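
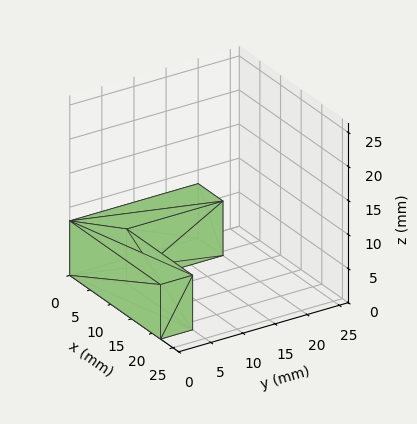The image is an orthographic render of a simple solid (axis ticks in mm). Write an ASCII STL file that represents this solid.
Reading the render: the shape is an L-shaped prism: outer 22 × 20 mm, arm thicknesses ≈ 5 mm (horizontal) and 6 mm (vertical), extruded 8 mm in z (dimensions read to the nearest mm from the axis ticks). For the STL, each face is triangulated and given an outward normal.

solid part
  facet normal 0.0000 0.0000 -1.0000
    outer loop
      vertex 22.00 5.00 0.00
      vertex 22.00 0.00 0.00
      vertex 0.00 0.00 0.00
    endloop
  endfacet
  facet normal 0.0000 0.0000 -1.0000
    outer loop
      vertex 6.00 5.00 0.00
      vertex 22.00 5.00 0.00
      vertex 0.00 0.00 0.00
    endloop
  endfacet
  facet normal 0.0000 0.0000 -1.0000
    outer loop
      vertex 6.00 20.00 0.00
      vertex 6.00 5.00 0.00
      vertex 0.00 0.00 0.00
    endloop
  endfacet
  facet normal 0.0000 0.0000 -1.0000
    outer loop
      vertex 0.00 20.00 0.00
      vertex 6.00 20.00 0.00
      vertex 0.00 0.00 0.00
    endloop
  endfacet
  facet normal 0.0000 0.0000 1.0000
    outer loop
      vertex 0.00 0.00 8.00
      vertex 22.00 0.00 8.00
      vertex 22.00 5.00 8.00
    endloop
  endfacet
  facet normal 0.0000 0.0000 1.0000
    outer loop
      vertex 0.00 0.00 8.00
      vertex 22.00 5.00 8.00
      vertex 6.00 5.00 8.00
    endloop
  endfacet
  facet normal 0.0000 0.0000 1.0000
    outer loop
      vertex 0.00 0.00 8.00
      vertex 6.00 5.00 8.00
      vertex 6.00 20.00 8.00
    endloop
  endfacet
  facet normal 0.0000 0.0000 1.0000
    outer loop
      vertex 0.00 0.00 8.00
      vertex 6.00 20.00 8.00
      vertex 0.00 20.00 8.00
    endloop
  endfacet
  facet normal 0.0000 -1.0000 0.0000
    outer loop
      vertex 0.00 0.00 0.00
      vertex 22.00 0.00 0.00
      vertex 22.00 0.00 8.00
    endloop
  endfacet
  facet normal 0.0000 -1.0000 0.0000
    outer loop
      vertex 0.00 0.00 0.00
      vertex 22.00 0.00 8.00
      vertex 0.00 0.00 8.00
    endloop
  endfacet
  facet normal 1.0000 0.0000 0.0000
    outer loop
      vertex 22.00 0.00 0.00
      vertex 22.00 5.00 0.00
      vertex 22.00 5.00 8.00
    endloop
  endfacet
  facet normal 1.0000 0.0000 0.0000
    outer loop
      vertex 22.00 0.00 0.00
      vertex 22.00 5.00 8.00
      vertex 22.00 0.00 8.00
    endloop
  endfacet
  facet normal 0.0000 1.0000 0.0000
    outer loop
      vertex 22.00 5.00 0.00
      vertex 6.00 5.00 0.00
      vertex 6.00 5.00 8.00
    endloop
  endfacet
  facet normal 0.0000 1.0000 0.0000
    outer loop
      vertex 22.00 5.00 0.00
      vertex 6.00 5.00 8.00
      vertex 22.00 5.00 8.00
    endloop
  endfacet
  facet normal 1.0000 0.0000 0.0000
    outer loop
      vertex 6.00 5.00 0.00
      vertex 6.00 20.00 0.00
      vertex 6.00 20.00 8.00
    endloop
  endfacet
  facet normal 1.0000 0.0000 0.0000
    outer loop
      vertex 6.00 5.00 0.00
      vertex 6.00 20.00 8.00
      vertex 6.00 5.00 8.00
    endloop
  endfacet
  facet normal 0.0000 1.0000 0.0000
    outer loop
      vertex 6.00 20.00 0.00
      vertex 0.00 20.00 0.00
      vertex 0.00 20.00 8.00
    endloop
  endfacet
  facet normal 0.0000 1.0000 0.0000
    outer loop
      vertex 6.00 20.00 0.00
      vertex 0.00 20.00 8.00
      vertex 6.00 20.00 8.00
    endloop
  endfacet
  facet normal -1.0000 0.0000 0.0000
    outer loop
      vertex 0.00 20.00 0.00
      vertex 0.00 0.00 0.00
      vertex 0.00 0.00 8.00
    endloop
  endfacet
  facet normal -1.0000 0.0000 0.0000
    outer loop
      vertex 0.00 20.00 0.00
      vertex 0.00 0.00 8.00
      vertex 0.00 20.00 8.00
    endloop
  endfacet
endsolid part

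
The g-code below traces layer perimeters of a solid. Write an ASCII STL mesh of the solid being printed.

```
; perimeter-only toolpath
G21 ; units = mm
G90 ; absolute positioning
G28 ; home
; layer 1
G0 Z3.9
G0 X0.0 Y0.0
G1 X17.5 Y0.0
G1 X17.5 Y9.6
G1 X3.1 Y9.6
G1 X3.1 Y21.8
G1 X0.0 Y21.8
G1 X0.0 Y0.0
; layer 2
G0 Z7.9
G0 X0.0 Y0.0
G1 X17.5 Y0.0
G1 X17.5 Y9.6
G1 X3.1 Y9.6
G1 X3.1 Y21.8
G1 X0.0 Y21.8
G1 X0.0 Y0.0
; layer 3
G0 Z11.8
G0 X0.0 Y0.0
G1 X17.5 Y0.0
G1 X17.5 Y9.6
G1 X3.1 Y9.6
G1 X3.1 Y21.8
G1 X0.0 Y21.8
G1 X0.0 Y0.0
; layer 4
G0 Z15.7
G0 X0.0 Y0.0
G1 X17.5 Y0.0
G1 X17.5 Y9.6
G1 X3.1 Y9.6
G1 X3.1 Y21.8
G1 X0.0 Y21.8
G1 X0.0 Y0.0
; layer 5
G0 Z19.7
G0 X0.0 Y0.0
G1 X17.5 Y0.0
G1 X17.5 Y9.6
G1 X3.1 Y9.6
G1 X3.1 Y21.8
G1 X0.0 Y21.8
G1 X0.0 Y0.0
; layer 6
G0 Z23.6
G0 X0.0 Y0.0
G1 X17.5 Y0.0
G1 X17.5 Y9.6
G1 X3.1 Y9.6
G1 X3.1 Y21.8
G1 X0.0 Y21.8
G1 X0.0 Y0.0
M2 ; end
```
solid part
  facet normal 0.0000 0.0000 -1.0000
    outer loop
      vertex 17.5 9.6 0.0
      vertex 17.5 0.0 0.0
      vertex 0.0 0.0 0.0
    endloop
  endfacet
  facet normal 0.0000 0.0000 -1.0000
    outer loop
      vertex 3.1 9.6 0.0
      vertex 17.5 9.6 0.0
      vertex 0.0 0.0 0.0
    endloop
  endfacet
  facet normal 0.0000 0.0000 -1.0000
    outer loop
      vertex 3.1 21.8 0.0
      vertex 3.1 9.6 0.0
      vertex 0.0 0.0 0.0
    endloop
  endfacet
  facet normal 0.0000 0.0000 -1.0000
    outer loop
      vertex 0.0 21.8 0.0
      vertex 3.1 21.8 0.0
      vertex 0.0 0.0 0.0
    endloop
  endfacet
  facet normal 0.0000 0.0000 1.0000
    outer loop
      vertex 0.0 0.0 23.6
      vertex 17.5 0.0 23.6
      vertex 17.5 9.6 23.6
    endloop
  endfacet
  facet normal 0.0000 0.0000 1.0000
    outer loop
      vertex 0.0 0.0 23.6
      vertex 17.5 9.6 23.6
      vertex 3.1 9.6 23.6
    endloop
  endfacet
  facet normal 0.0000 0.0000 1.0000
    outer loop
      vertex 0.0 0.0 23.6
      vertex 3.1 9.6 23.6
      vertex 3.1 21.8 23.6
    endloop
  endfacet
  facet normal 0.0000 0.0000 1.0000
    outer loop
      vertex 0.0 0.0 23.6
      vertex 3.1 21.8 23.6
      vertex 0.0 21.8 23.6
    endloop
  endfacet
  facet normal 0.0000 -1.0000 0.0000
    outer loop
      vertex 0.0 0.0 0.0
      vertex 17.5 0.0 0.0
      vertex 17.5 0.0 23.6
    endloop
  endfacet
  facet normal 0.0000 -1.0000 0.0000
    outer loop
      vertex 0.0 0.0 0.0
      vertex 17.5 0.0 23.6
      vertex 0.0 0.0 23.6
    endloop
  endfacet
  facet normal 1.0000 0.0000 0.0000
    outer loop
      vertex 17.5 0.0 0.0
      vertex 17.5 9.6 0.0
      vertex 17.5 9.6 23.6
    endloop
  endfacet
  facet normal 1.0000 0.0000 0.0000
    outer loop
      vertex 17.5 0.0 0.0
      vertex 17.5 9.6 23.6
      vertex 17.5 0.0 23.6
    endloop
  endfacet
  facet normal 0.0000 1.0000 0.0000
    outer loop
      vertex 17.5 9.6 0.0
      vertex 3.1 9.6 0.0
      vertex 3.1 9.6 23.6
    endloop
  endfacet
  facet normal 0.0000 1.0000 0.0000
    outer loop
      vertex 17.5 9.6 0.0
      vertex 3.1 9.6 23.6
      vertex 17.5 9.6 23.6
    endloop
  endfacet
  facet normal 1.0000 0.0000 0.0000
    outer loop
      vertex 3.1 9.6 0.0
      vertex 3.1 21.8 0.0
      vertex 3.1 21.8 23.6
    endloop
  endfacet
  facet normal 1.0000 0.0000 0.0000
    outer loop
      vertex 3.1 9.6 0.0
      vertex 3.1 21.8 23.6
      vertex 3.1 9.6 23.6
    endloop
  endfacet
  facet normal 0.0000 1.0000 0.0000
    outer loop
      vertex 3.1 21.8 0.0
      vertex 0.0 21.8 0.0
      vertex 0.0 21.8 23.6
    endloop
  endfacet
  facet normal 0.0000 1.0000 0.0000
    outer loop
      vertex 3.1 21.8 0.0
      vertex 0.0 21.8 23.6
      vertex 3.1 21.8 23.6
    endloop
  endfacet
  facet normal -1.0000 0.0000 0.0000
    outer loop
      vertex 0.0 21.8 0.0
      vertex 0.0 0.0 0.0
      vertex 0.0 0.0 23.6
    endloop
  endfacet
  facet normal -1.0000 0.0000 0.0000
    outer loop
      vertex 0.0 21.8 0.0
      vertex 0.0 0.0 23.6
      vertex 0.0 21.8 23.6
    endloop
  endfacet
endsolid part

The G0 Z moves step by Δz≈3.9 mm. Every layer's G1 loop is the same polygon, so the solid is a straight extrusion of it from z=0 to z≈23.6. Closing with flat bottom and top caps and triangulating gives 20 facets — an L-shaped prism: outer 17.5 × 21.8 mm, arm thicknesses ≈ 9.6 mm (horizontal) and 3.1 mm (vertical), extruded 23.6 mm in z.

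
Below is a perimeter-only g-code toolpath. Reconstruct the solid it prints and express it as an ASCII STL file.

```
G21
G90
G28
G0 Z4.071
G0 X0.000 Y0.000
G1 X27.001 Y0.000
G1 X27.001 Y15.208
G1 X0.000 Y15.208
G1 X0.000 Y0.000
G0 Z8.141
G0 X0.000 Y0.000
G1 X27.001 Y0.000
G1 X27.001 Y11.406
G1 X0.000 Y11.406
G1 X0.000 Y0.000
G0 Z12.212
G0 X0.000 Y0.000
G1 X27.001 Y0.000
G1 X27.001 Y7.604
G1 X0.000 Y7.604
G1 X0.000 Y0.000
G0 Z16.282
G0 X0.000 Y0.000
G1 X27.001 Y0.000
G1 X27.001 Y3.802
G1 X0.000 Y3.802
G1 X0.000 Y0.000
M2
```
solid part
  facet normal 0.0000 0.0000 -1.0000
    outer loop
      vertex 27.001 19.010 0.000
      vertex 27.001 0.000 0.000
      vertex 0.000 0.000 0.000
    endloop
  endfacet
  facet normal 0.0000 0.0000 -1.0000
    outer loop
      vertex 0.000 19.010 0.000
      vertex 27.001 19.010 0.000
      vertex 0.000 0.000 0.000
    endloop
  endfacet
  facet normal 0.0000 -1.0000 0.0000
    outer loop
      vertex 0.000 0.000 0.000
      vertex 27.001 0.000 0.000
      vertex 27.001 0.000 20.353
    endloop
  endfacet
  facet normal 0.0000 -1.0000 0.0000
    outer loop
      vertex 0.000 0.000 0.000
      vertex 27.001 0.000 20.353
      vertex 0.000 0.000 20.353
    endloop
  endfacet
  facet normal 0.0000 0.7308 0.6826
    outer loop
      vertex 0.000 0.000 20.353
      vertex 27.001 0.000 20.353
      vertex 27.001 19.010 0.000
    endloop
  endfacet
  facet normal 0.0000 0.7308 0.6826
    outer loop
      vertex 0.000 0.000 20.353
      vertex 27.001 19.010 0.000
      vertex 0.000 19.010 0.000
    endloop
  endfacet
  facet normal -1.0000 0.0000 0.0000
    outer loop
      vertex 0.000 0.000 20.353
      vertex 0.000 19.010 0.000
      vertex 0.000 0.000 0.000
    endloop
  endfacet
  facet normal 1.0000 0.0000 0.0000
    outer loop
      vertex 27.001 0.000 0.000
      vertex 27.001 19.010 0.000
      vertex 27.001 0.000 20.353
    endloop
  endfacet
endsolid part

The G0 Z moves step by Δz≈4.071 mm. The G1 loops shrink linearly with z, so the solid tapers from its base footprint up to z≈20.4. Closing with a flat bottom cap and the tapered top and triangulating gives 8 facets — a wedge (ramp): 27 × 19 mm base, rising to 20.4 mm along the y=0 edge and sloping linearly to z=0 at y=19.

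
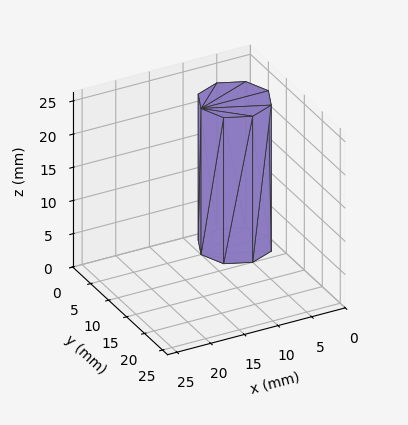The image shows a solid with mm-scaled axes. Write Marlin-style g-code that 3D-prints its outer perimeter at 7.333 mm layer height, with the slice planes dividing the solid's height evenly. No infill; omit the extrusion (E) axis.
Reading the render: the shape is a regular 8-sided prism (a cylinder approximated with 8 flat sides), circumscribed radius ≈ 5 mm, height ≈ 22 mm (dimensions read to the nearest mm from the axis ticks). For the g-code, the solid's height is divided into equal slices at the stated Δz and each level perimeter traced with G1 moves after a G0 lift.

; perimeter-only toolpath
G21 ; units = mm
G90 ; absolute positioning
G28 ; home
; layer 1
G0 Z7.333
G0 X10.000 Y5.000
G1 X8.536 Y8.536
G1 X5.000 Y10.000
G1 X1.464 Y8.536
G1 X0.000 Y5.000
G1 X1.464 Y1.464
G1 X5.000 Y0.000
G1 X8.536 Y1.464
G1 X10.000 Y5.000
; layer 2
G0 Z14.667
G0 X10.000 Y5.000
G1 X8.536 Y8.536
G1 X5.000 Y10.000
G1 X1.464 Y8.536
G1 X0.000 Y5.000
G1 X1.464 Y1.464
G1 X5.000 Y0.000
G1 X8.536 Y1.464
G1 X10.000 Y5.000
; layer 3
G0 Z22.000
G0 X10.000 Y5.000
G1 X8.536 Y8.536
G1 X5.000 Y10.000
G1 X1.464 Y8.536
G1 X0.000 Y5.000
G1 X1.464 Y1.464
G1 X5.000 Y0.000
G1 X8.536 Y1.464
G1 X10.000 Y5.000
M2 ; end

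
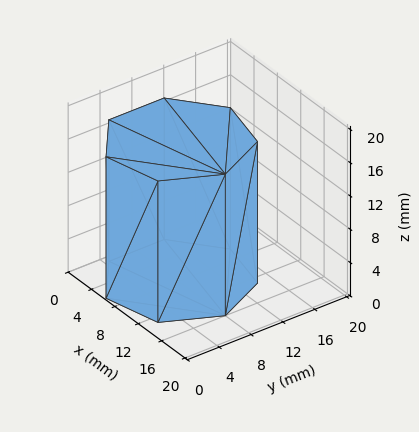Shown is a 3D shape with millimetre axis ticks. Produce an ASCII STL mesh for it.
Reading the render: the shape is a regular 7-sided prism (a cylinder approximated with 7 flat sides), circumscribed radius ≈ 8 mm, height ≈ 17 mm (dimensions read to the nearest mm from the axis ticks). For the STL, each face is triangulated and given an outward normal.

solid part
  facet normal 0.0000 0.0000 -1.0000
    outer loop
      vertex 6.22 15.80 0.00
      vertex 12.99 14.25 0.00
      vertex 16.00 8.00 0.00
    endloop
  endfacet
  facet normal 0.0000 0.0000 -1.0000
    outer loop
      vertex 0.79 11.47 0.00
      vertex 6.22 15.80 0.00
      vertex 16.00 8.00 0.00
    endloop
  endfacet
  facet normal 0.0000 0.0000 -1.0000
    outer loop
      vertex 0.79 4.53 0.00
      vertex 0.79 11.47 0.00
      vertex 16.00 8.00 0.00
    endloop
  endfacet
  facet normal 0.0000 0.0000 -1.0000
    outer loop
      vertex 6.22 0.20 0.00
      vertex 0.79 4.53 0.00
      vertex 16.00 8.00 0.00
    endloop
  endfacet
  facet normal 0.0000 0.0000 -1.0000
    outer loop
      vertex 12.99 1.75 0.00
      vertex 6.22 0.20 0.00
      vertex 16.00 8.00 0.00
    endloop
  endfacet
  facet normal 0.0000 0.0000 1.0000
    outer loop
      vertex 16.00 8.00 17.00
      vertex 12.99 14.25 17.00
      vertex 6.22 15.80 17.00
    endloop
  endfacet
  facet normal 0.0000 0.0000 1.0000
    outer loop
      vertex 16.00 8.00 17.00
      vertex 6.22 15.80 17.00
      vertex 0.79 11.47 17.00
    endloop
  endfacet
  facet normal 0.0000 0.0000 1.0000
    outer loop
      vertex 16.00 8.00 17.00
      vertex 0.79 11.47 17.00
      vertex 0.79 4.53 17.00
    endloop
  endfacet
  facet normal 0.0000 0.0000 1.0000
    outer loop
      vertex 16.00 8.00 17.00
      vertex 0.79 4.53 17.00
      vertex 6.22 0.20 17.00
    endloop
  endfacet
  facet normal 0.0000 0.0000 1.0000
    outer loop
      vertex 16.00 8.00 17.00
      vertex 6.22 0.20 17.00
      vertex 12.99 1.75 17.00
    endloop
  endfacet
  facet normal 0.9010 0.4339 0.0000
    outer loop
      vertex 16.00 8.00 0.00
      vertex 12.99 14.25 0.00
      vertex 12.99 14.25 17.00
    endloop
  endfacet
  facet normal 0.9010 0.4339 0.0000
    outer loop
      vertex 16.00 8.00 0.00
      vertex 12.99 14.25 17.00
      vertex 16.00 8.00 17.00
    endloop
  endfacet
  facet normal 0.2232 0.9748 0.0000
    outer loop
      vertex 12.99 14.25 0.00
      vertex 6.22 15.80 0.00
      vertex 6.22 15.80 17.00
    endloop
  endfacet
  facet normal 0.2232 0.9748 0.0000
    outer loop
      vertex 12.99 14.25 0.00
      vertex 6.22 15.80 17.00
      vertex 12.99 14.25 17.00
    endloop
  endfacet
  facet normal -0.6235 0.7819 0.0000
    outer loop
      vertex 6.22 15.80 0.00
      vertex 0.79 11.47 0.00
      vertex 0.79 11.47 17.00
    endloop
  endfacet
  facet normal -0.6235 0.7819 0.0000
    outer loop
      vertex 6.22 15.80 0.00
      vertex 0.79 11.47 17.00
      vertex 6.22 15.80 17.00
    endloop
  endfacet
  facet normal -1.0000 0.0000 0.0000
    outer loop
      vertex 0.79 11.47 0.00
      vertex 0.79 4.53 0.00
      vertex 0.79 4.53 17.00
    endloop
  endfacet
  facet normal -1.0000 0.0000 0.0000
    outer loop
      vertex 0.79 11.47 0.00
      vertex 0.79 4.53 17.00
      vertex 0.79 11.47 17.00
    endloop
  endfacet
  facet normal -0.6235 -0.7819 0.0000
    outer loop
      vertex 0.79 4.53 0.00
      vertex 6.22 0.20 0.00
      vertex 6.22 0.20 17.00
    endloop
  endfacet
  facet normal -0.6235 -0.7819 0.0000
    outer loop
      vertex 0.79 4.53 0.00
      vertex 6.22 0.20 17.00
      vertex 0.79 4.53 17.00
    endloop
  endfacet
  facet normal 0.2232 -0.9748 0.0000
    outer loop
      vertex 6.22 0.20 0.00
      vertex 12.99 1.75 0.00
      vertex 12.99 1.75 17.00
    endloop
  endfacet
  facet normal 0.2232 -0.9748 0.0000
    outer loop
      vertex 6.22 0.20 0.00
      vertex 12.99 1.75 17.00
      vertex 6.22 0.20 17.00
    endloop
  endfacet
  facet normal 0.9010 -0.4339 0.0000
    outer loop
      vertex 12.99 1.75 0.00
      vertex 16.00 8.00 0.00
      vertex 16.00 8.00 17.00
    endloop
  endfacet
  facet normal 0.9010 -0.4339 0.0000
    outer loop
      vertex 12.99 1.75 0.00
      vertex 16.00 8.00 17.00
      vertex 12.99 1.75 17.00
    endloop
  endfacet
endsolid part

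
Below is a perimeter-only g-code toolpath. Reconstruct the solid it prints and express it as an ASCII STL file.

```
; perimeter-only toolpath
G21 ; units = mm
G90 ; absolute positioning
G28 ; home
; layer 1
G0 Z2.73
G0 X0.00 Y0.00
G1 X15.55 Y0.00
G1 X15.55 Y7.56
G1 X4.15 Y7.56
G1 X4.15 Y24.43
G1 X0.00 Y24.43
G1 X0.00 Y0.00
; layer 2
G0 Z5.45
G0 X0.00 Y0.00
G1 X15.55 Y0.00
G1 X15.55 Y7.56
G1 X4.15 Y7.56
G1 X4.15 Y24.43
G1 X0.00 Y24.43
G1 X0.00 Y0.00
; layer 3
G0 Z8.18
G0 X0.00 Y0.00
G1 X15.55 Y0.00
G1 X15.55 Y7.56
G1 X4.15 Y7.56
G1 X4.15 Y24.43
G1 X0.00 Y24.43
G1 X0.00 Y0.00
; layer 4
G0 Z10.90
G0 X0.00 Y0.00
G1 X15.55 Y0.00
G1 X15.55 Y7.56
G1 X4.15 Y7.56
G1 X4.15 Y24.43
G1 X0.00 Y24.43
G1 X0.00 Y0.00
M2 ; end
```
solid part
  facet normal 0.0000 0.0000 -1.0000
    outer loop
      vertex 15.55 7.56 0.00
      vertex 15.55 0.00 0.00
      vertex 0.00 0.00 0.00
    endloop
  endfacet
  facet normal 0.0000 0.0000 -1.0000
    outer loop
      vertex 4.15 7.56 0.00
      vertex 15.55 7.56 0.00
      vertex 0.00 0.00 0.00
    endloop
  endfacet
  facet normal 0.0000 0.0000 -1.0000
    outer loop
      vertex 4.15 24.43 0.00
      vertex 4.15 7.56 0.00
      vertex 0.00 0.00 0.00
    endloop
  endfacet
  facet normal 0.0000 0.0000 -1.0000
    outer loop
      vertex 0.00 24.43 0.00
      vertex 4.15 24.43 0.00
      vertex 0.00 0.00 0.00
    endloop
  endfacet
  facet normal 0.0000 0.0000 1.0000
    outer loop
      vertex 0.00 0.00 10.90
      vertex 15.55 0.00 10.90
      vertex 15.55 7.56 10.90
    endloop
  endfacet
  facet normal 0.0000 0.0000 1.0000
    outer loop
      vertex 0.00 0.00 10.90
      vertex 15.55 7.56 10.90
      vertex 4.15 7.56 10.90
    endloop
  endfacet
  facet normal 0.0000 0.0000 1.0000
    outer loop
      vertex 0.00 0.00 10.90
      vertex 4.15 7.56 10.90
      vertex 4.15 24.43 10.90
    endloop
  endfacet
  facet normal 0.0000 0.0000 1.0000
    outer loop
      vertex 0.00 0.00 10.90
      vertex 4.15 24.43 10.90
      vertex 0.00 24.43 10.90
    endloop
  endfacet
  facet normal 0.0000 -1.0000 0.0000
    outer loop
      vertex 0.00 0.00 0.00
      vertex 15.55 0.00 0.00
      vertex 15.55 0.00 10.90
    endloop
  endfacet
  facet normal 0.0000 -1.0000 0.0000
    outer loop
      vertex 0.00 0.00 0.00
      vertex 15.55 0.00 10.90
      vertex 0.00 0.00 10.90
    endloop
  endfacet
  facet normal 1.0000 0.0000 0.0000
    outer loop
      vertex 15.55 0.00 0.00
      vertex 15.55 7.56 0.00
      vertex 15.55 7.56 10.90
    endloop
  endfacet
  facet normal 1.0000 0.0000 0.0000
    outer loop
      vertex 15.55 0.00 0.00
      vertex 15.55 7.56 10.90
      vertex 15.55 0.00 10.90
    endloop
  endfacet
  facet normal 0.0000 1.0000 0.0000
    outer loop
      vertex 15.55 7.56 0.00
      vertex 4.15 7.56 0.00
      vertex 4.15 7.56 10.90
    endloop
  endfacet
  facet normal 0.0000 1.0000 0.0000
    outer loop
      vertex 15.55 7.56 0.00
      vertex 4.15 7.56 10.90
      vertex 15.55 7.56 10.90
    endloop
  endfacet
  facet normal 1.0000 0.0000 0.0000
    outer loop
      vertex 4.15 7.56 0.00
      vertex 4.15 24.43 0.00
      vertex 4.15 24.43 10.90
    endloop
  endfacet
  facet normal 1.0000 0.0000 0.0000
    outer loop
      vertex 4.15 7.56 0.00
      vertex 4.15 24.43 10.90
      vertex 4.15 7.56 10.90
    endloop
  endfacet
  facet normal 0.0000 1.0000 0.0000
    outer loop
      vertex 4.15 24.43 0.00
      vertex 0.00 24.43 0.00
      vertex 0.00 24.43 10.90
    endloop
  endfacet
  facet normal 0.0000 1.0000 0.0000
    outer loop
      vertex 4.15 24.43 0.00
      vertex 0.00 24.43 10.90
      vertex 4.15 24.43 10.90
    endloop
  endfacet
  facet normal -1.0000 0.0000 0.0000
    outer loop
      vertex 0.00 24.43 0.00
      vertex 0.00 0.00 0.00
      vertex 0.00 0.00 10.90
    endloop
  endfacet
  facet normal -1.0000 0.0000 0.0000
    outer loop
      vertex 0.00 24.43 0.00
      vertex 0.00 0.00 10.90
      vertex 0.00 24.43 10.90
    endloop
  endfacet
endsolid part

The G0 Z moves step by Δz≈2.73 mm. Every layer's G1 loop is the same polygon, so the solid is a straight extrusion of it from z=0 to z≈10.9. Closing with flat bottom and top caps and triangulating gives 20 facets — an L-shaped prism: outer 15.6 × 24.4 mm, arm thicknesses ≈ 7.56 mm (horizontal) and 4.15 mm (vertical), extruded 10.9 mm in z.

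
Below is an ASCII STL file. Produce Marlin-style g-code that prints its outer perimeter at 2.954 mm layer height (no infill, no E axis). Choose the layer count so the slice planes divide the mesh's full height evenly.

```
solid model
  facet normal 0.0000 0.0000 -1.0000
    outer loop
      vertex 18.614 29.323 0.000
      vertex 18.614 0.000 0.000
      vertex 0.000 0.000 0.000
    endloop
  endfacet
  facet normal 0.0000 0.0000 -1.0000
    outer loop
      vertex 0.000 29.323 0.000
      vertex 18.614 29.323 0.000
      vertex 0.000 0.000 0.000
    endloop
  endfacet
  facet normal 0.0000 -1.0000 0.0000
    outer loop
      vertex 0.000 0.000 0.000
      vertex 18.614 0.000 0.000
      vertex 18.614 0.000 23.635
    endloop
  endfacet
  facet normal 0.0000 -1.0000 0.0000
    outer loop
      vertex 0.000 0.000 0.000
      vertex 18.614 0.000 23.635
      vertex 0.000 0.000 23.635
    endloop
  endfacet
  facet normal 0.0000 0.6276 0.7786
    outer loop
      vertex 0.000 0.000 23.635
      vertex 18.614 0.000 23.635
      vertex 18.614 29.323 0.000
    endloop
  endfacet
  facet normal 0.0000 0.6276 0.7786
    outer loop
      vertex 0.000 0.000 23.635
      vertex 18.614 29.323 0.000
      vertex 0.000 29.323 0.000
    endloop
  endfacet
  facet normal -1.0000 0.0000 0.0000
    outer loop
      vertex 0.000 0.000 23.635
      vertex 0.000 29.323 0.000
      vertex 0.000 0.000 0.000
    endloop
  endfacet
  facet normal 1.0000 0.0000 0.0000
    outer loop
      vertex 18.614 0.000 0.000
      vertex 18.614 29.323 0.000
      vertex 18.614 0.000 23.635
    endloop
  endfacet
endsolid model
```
; perimeter-only toolpath
G21 ; units = mm
G90 ; absolute positioning
G28 ; home
; layer 1
G0 Z2.954
G0 X0.000 Y0.000
G1 X18.614 Y0.000
G1 X18.614 Y25.658
G1 X0.000 Y25.658
G1 X0.000 Y0.000
; layer 2
G0 Z5.909
G0 X0.000 Y0.000
G1 X18.614 Y0.000
G1 X18.614 Y21.992
G1 X0.000 Y21.992
G1 X0.000 Y0.000
; layer 3
G0 Z8.863
G0 X0.000 Y0.000
G1 X18.614 Y0.000
G1 X18.614 Y18.327
G1 X0.000 Y18.327
G1 X0.000 Y0.000
; layer 4
G0 Z11.818
G0 X0.000 Y0.000
G1 X18.614 Y0.000
G1 X18.614 Y14.662
G1 X0.000 Y14.662
G1 X0.000 Y0.000
; layer 5
G0 Z14.772
G0 X0.000 Y0.000
G1 X18.614 Y0.000
G1 X18.614 Y10.996
G1 X0.000 Y10.996
G1 X0.000 Y0.000
; layer 6
G0 Z17.726
G0 X0.000 Y0.000
G1 X18.614 Y0.000
G1 X18.614 Y7.331
G1 X0.000 Y7.331
G1 X0.000 Y0.000
; layer 7
G0 Z20.681
G0 X0.000 Y0.000
G1 X18.614 Y0.000
G1 X18.614 Y3.665
G1 X0.000 Y3.665
G1 X0.000 Y0.000
M2 ; end

The solid is a wedge (ramp): 18.6 × 29.3 mm base, rising to 23.6 mm along the y=0 edge and sloping linearly to z=0 at y=29.3. Slicing at Δz = 2.954 mm — 8 equal slices spanning the solid's height, so layer i sits at z = i·h/8 — gives 7 non-empty perimeters. Each is a 4-segment closed polygon; G0 lifts to the layer z and rapids to the start vertex, then G1 traces the edges. The cross-section shrinks linearly with z (the slice at the apex is degenerate and omitted).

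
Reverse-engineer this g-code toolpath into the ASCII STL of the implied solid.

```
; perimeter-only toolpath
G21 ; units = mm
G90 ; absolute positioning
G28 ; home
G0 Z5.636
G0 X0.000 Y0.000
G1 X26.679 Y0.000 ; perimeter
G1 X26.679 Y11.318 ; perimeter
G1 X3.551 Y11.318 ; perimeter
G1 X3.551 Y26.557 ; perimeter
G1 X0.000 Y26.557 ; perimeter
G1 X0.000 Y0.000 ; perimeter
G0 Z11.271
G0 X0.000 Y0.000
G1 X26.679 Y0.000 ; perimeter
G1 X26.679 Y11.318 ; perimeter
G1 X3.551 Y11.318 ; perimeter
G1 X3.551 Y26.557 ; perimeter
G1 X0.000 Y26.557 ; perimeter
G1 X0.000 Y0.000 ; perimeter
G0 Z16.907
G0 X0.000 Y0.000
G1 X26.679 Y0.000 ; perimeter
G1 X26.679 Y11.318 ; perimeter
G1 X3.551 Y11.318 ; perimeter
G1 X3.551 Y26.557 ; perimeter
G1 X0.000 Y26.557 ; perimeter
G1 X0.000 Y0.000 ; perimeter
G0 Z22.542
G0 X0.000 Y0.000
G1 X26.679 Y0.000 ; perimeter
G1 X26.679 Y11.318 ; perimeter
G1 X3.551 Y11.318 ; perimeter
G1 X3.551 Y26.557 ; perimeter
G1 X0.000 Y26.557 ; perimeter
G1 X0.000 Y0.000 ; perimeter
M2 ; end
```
solid part
  facet normal 0.0000 0.0000 -1.0000
    outer loop
      vertex 26.679 11.318 0.000
      vertex 26.679 0.000 0.000
      vertex 0.000 0.000 0.000
    endloop
  endfacet
  facet normal 0.0000 0.0000 -1.0000
    outer loop
      vertex 3.551 11.318 0.000
      vertex 26.679 11.318 0.000
      vertex 0.000 0.000 0.000
    endloop
  endfacet
  facet normal 0.0000 0.0000 -1.0000
    outer loop
      vertex 3.551 26.557 0.000
      vertex 3.551 11.318 0.000
      vertex 0.000 0.000 0.000
    endloop
  endfacet
  facet normal 0.0000 0.0000 -1.0000
    outer loop
      vertex 0.000 26.557 0.000
      vertex 3.551 26.557 0.000
      vertex 0.000 0.000 0.000
    endloop
  endfacet
  facet normal 0.0000 0.0000 1.0000
    outer loop
      vertex 0.000 0.000 22.542
      vertex 26.679 0.000 22.542
      vertex 26.679 11.318 22.542
    endloop
  endfacet
  facet normal 0.0000 0.0000 1.0000
    outer loop
      vertex 0.000 0.000 22.542
      vertex 26.679 11.318 22.542
      vertex 3.551 11.318 22.542
    endloop
  endfacet
  facet normal 0.0000 0.0000 1.0000
    outer loop
      vertex 0.000 0.000 22.542
      vertex 3.551 11.318 22.542
      vertex 3.551 26.557 22.542
    endloop
  endfacet
  facet normal 0.0000 0.0000 1.0000
    outer loop
      vertex 0.000 0.000 22.542
      vertex 3.551 26.557 22.542
      vertex 0.000 26.557 22.542
    endloop
  endfacet
  facet normal 0.0000 -1.0000 0.0000
    outer loop
      vertex 0.000 0.000 0.000
      vertex 26.679 0.000 0.000
      vertex 26.679 0.000 22.542
    endloop
  endfacet
  facet normal 0.0000 -1.0000 0.0000
    outer loop
      vertex 0.000 0.000 0.000
      vertex 26.679 0.000 22.542
      vertex 0.000 0.000 22.542
    endloop
  endfacet
  facet normal 1.0000 0.0000 0.0000
    outer loop
      vertex 26.679 0.000 0.000
      vertex 26.679 11.318 0.000
      vertex 26.679 11.318 22.542
    endloop
  endfacet
  facet normal 1.0000 0.0000 0.0000
    outer loop
      vertex 26.679 0.000 0.000
      vertex 26.679 11.318 22.542
      vertex 26.679 0.000 22.542
    endloop
  endfacet
  facet normal 0.0000 1.0000 0.0000
    outer loop
      vertex 26.679 11.318 0.000
      vertex 3.551 11.318 0.000
      vertex 3.551 11.318 22.542
    endloop
  endfacet
  facet normal 0.0000 1.0000 0.0000
    outer loop
      vertex 26.679 11.318 0.000
      vertex 3.551 11.318 22.542
      vertex 26.679 11.318 22.542
    endloop
  endfacet
  facet normal 1.0000 0.0000 0.0000
    outer loop
      vertex 3.551 11.318 0.000
      vertex 3.551 26.557 0.000
      vertex 3.551 26.557 22.542
    endloop
  endfacet
  facet normal 1.0000 0.0000 0.0000
    outer loop
      vertex 3.551 11.318 0.000
      vertex 3.551 26.557 22.542
      vertex 3.551 11.318 22.542
    endloop
  endfacet
  facet normal 0.0000 1.0000 0.0000
    outer loop
      vertex 3.551 26.557 0.000
      vertex 0.000 26.557 0.000
      vertex 0.000 26.557 22.542
    endloop
  endfacet
  facet normal 0.0000 1.0000 0.0000
    outer loop
      vertex 3.551 26.557 0.000
      vertex 0.000 26.557 22.542
      vertex 3.551 26.557 22.542
    endloop
  endfacet
  facet normal -1.0000 0.0000 0.0000
    outer loop
      vertex 0.000 26.557 0.000
      vertex 0.000 0.000 0.000
      vertex 0.000 0.000 22.542
    endloop
  endfacet
  facet normal -1.0000 0.0000 0.0000
    outer loop
      vertex 0.000 26.557 0.000
      vertex 0.000 0.000 22.542
      vertex 0.000 26.557 22.542
    endloop
  endfacet
endsolid part

The G0 Z moves step by Δz≈5.636 mm. Every layer's G1 loop is the same polygon, so the solid is a straight extrusion of it from z=0 to z≈22.5. Closing with flat bottom and top caps and triangulating gives 20 facets — an L-shaped prism: outer 26.7 × 26.6 mm, arm thicknesses ≈ 11.3 mm (horizontal) and 3.55 mm (vertical), extruded 22.5 mm in z.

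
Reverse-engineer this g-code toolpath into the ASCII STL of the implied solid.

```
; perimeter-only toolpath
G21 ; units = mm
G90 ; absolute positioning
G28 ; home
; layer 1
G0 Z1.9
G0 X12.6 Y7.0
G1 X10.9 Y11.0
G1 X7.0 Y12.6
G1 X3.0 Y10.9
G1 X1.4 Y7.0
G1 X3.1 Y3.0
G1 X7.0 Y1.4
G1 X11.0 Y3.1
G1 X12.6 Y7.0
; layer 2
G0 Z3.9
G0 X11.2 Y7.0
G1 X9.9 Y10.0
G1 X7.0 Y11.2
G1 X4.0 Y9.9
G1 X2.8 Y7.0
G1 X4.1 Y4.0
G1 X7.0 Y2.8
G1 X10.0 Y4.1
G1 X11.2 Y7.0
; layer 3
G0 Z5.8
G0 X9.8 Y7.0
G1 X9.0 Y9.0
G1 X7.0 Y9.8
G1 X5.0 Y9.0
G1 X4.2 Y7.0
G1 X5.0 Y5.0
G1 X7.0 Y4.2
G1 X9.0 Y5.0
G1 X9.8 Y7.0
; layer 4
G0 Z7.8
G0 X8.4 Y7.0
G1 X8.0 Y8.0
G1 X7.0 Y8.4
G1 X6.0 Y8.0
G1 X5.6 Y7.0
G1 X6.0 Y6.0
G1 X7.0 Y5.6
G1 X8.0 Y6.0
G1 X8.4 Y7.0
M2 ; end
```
solid part
  facet normal 0.0000 0.0000 -1.0000
    outer loop
      vertex 7.0 14.0 0.0
      vertex 11.9 12.0 0.0
      vertex 14.0 7.0 0.0
    endloop
  endfacet
  facet normal 0.0000 0.0000 -1.0000
    outer loop
      vertex 2.0 11.9 0.0
      vertex 7.0 14.0 0.0
      vertex 14.0 7.0 0.0
    endloop
  endfacet
  facet normal 0.0000 0.0000 -1.0000
    outer loop
      vertex 0.0 7.0 0.0
      vertex 2.0 11.9 0.0
      vertex 14.0 7.0 0.0
    endloop
  endfacet
  facet normal 0.0000 0.0000 -1.0000
    outer loop
      vertex 2.1 2.0 0.0
      vertex 0.0 7.0 0.0
      vertex 14.0 7.0 0.0
    endloop
  endfacet
  facet normal 0.0000 0.0000 -1.0000
    outer loop
      vertex 7.0 0.0 0.0
      vertex 2.1 2.0 0.0
      vertex 14.0 7.0 0.0
    endloop
  endfacet
  facet normal 0.0000 0.0000 -1.0000
    outer loop
      vertex 12.0 2.1 0.0
      vertex 7.0 0.0 0.0
      vertex 14.0 7.0 0.0
    endloop
  endfacet
  facet normal 0.7676 0.3224 0.5539
    outer loop
      vertex 14.0 7.0 0.0
      vertex 11.9 12.0 0.0
      vertex 7.0 7.0 9.7
    endloop
  endfacet
  facet normal 0.3142 0.7698 0.5555
    outer loop
      vertex 11.9 12.0 0.0
      vertex 7.0 14.0 0.0
      vertex 7.0 7.0 9.7
    endloop
  endfacet
  facet normal -0.3224 0.7676 0.5539
    outer loop
      vertex 7.0 14.0 0.0
      vertex 2.0 11.9 0.0
      vertex 7.0 7.0 9.7
    endloop
  endfacet
  facet normal -0.7698 0.3142 0.5555
    outer loop
      vertex 2.0 11.9 0.0
      vertex 0.0 7.0 0.0
      vertex 7.0 7.0 9.7
    endloop
  endfacet
  facet normal -0.7676 -0.3224 0.5539
    outer loop
      vertex 0.0 7.0 0.0
      vertex 2.1 2.0 0.0
      vertex 7.0 7.0 9.7
    endloop
  endfacet
  facet normal -0.3142 -0.7698 0.5555
    outer loop
      vertex 2.1 2.0 0.0
      vertex 7.0 0.0 0.0
      vertex 7.0 7.0 9.7
    endloop
  endfacet
  facet normal 0.3224 -0.7676 0.5539
    outer loop
      vertex 7.0 0.0 0.0
      vertex 12.0 2.1 0.0
      vertex 7.0 7.0 9.7
    endloop
  endfacet
  facet normal 0.7698 -0.3142 0.5555
    outer loop
      vertex 12.0 2.1 0.0
      vertex 14.0 7.0 0.0
      vertex 7.0 7.0 9.7
    endloop
  endfacet
endsolid part

The G0 Z moves step by Δz≈1.9 mm. The G1 loops shrink linearly with z, so the solid tapers from its base footprint up to z≈9.7. Closing with a flat bottom cap and the tapered top and triangulating gives 14 facets — a regular 8-sided pyramid, base circumscribed radius ≈ 7 mm, apex at z ≈ 9.7 mm.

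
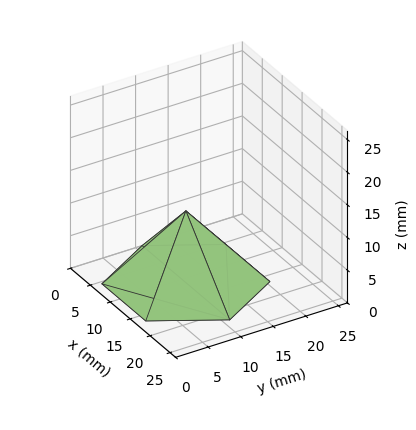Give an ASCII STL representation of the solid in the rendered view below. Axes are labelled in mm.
Reading the render: the shape is a regular 6-sided pyramid, base circumscribed radius ≈ 11 mm, apex at z ≈ 11 mm (dimensions read to the nearest mm from the axis ticks). For the STL, each face is triangulated and given an outward normal.

solid part
  facet normal 0.0000 0.0000 -1.0000
    outer loop
      vertex 5.50 20.53 0.00
      vertex 16.50 20.53 0.00
      vertex 22.00 11.00 0.00
    endloop
  endfacet
  facet normal 0.0000 0.0000 -1.0000
    outer loop
      vertex 0.00 11.00 0.00
      vertex 5.50 20.53 0.00
      vertex 22.00 11.00 0.00
    endloop
  endfacet
  facet normal 0.0000 0.0000 -1.0000
    outer loop
      vertex 5.50 1.47 0.00
      vertex 0.00 11.00 0.00
      vertex 22.00 11.00 0.00
    endloop
  endfacet
  facet normal 0.0000 0.0000 -1.0000
    outer loop
      vertex 16.50 1.47 0.00
      vertex 5.50 1.47 0.00
      vertex 22.00 11.00 0.00
    endloop
  endfacet
  facet normal 0.6547 0.3778 0.6547
    outer loop
      vertex 22.00 11.00 0.00
      vertex 16.50 20.53 0.00
      vertex 11.00 11.00 11.00
    endloop
  endfacet
  facet normal 0.0000 0.7558 0.6548
    outer loop
      vertex 16.50 20.53 0.00
      vertex 5.50 20.53 0.00
      vertex 11.00 11.00 11.00
    endloop
  endfacet
  facet normal -0.6547 0.3778 0.6547
    outer loop
      vertex 5.50 20.53 0.00
      vertex 0.00 11.00 0.00
      vertex 11.00 11.00 11.00
    endloop
  endfacet
  facet normal -0.6547 -0.3778 0.6547
    outer loop
      vertex 0.00 11.00 0.00
      vertex 5.50 1.47 0.00
      vertex 11.00 11.00 11.00
    endloop
  endfacet
  facet normal 0.0000 -0.7558 0.6548
    outer loop
      vertex 5.50 1.47 0.00
      vertex 16.50 1.47 0.00
      vertex 11.00 11.00 11.00
    endloop
  endfacet
  facet normal 0.6547 -0.3778 0.6547
    outer loop
      vertex 16.50 1.47 0.00
      vertex 22.00 11.00 0.00
      vertex 11.00 11.00 11.00
    endloop
  endfacet
endsolid part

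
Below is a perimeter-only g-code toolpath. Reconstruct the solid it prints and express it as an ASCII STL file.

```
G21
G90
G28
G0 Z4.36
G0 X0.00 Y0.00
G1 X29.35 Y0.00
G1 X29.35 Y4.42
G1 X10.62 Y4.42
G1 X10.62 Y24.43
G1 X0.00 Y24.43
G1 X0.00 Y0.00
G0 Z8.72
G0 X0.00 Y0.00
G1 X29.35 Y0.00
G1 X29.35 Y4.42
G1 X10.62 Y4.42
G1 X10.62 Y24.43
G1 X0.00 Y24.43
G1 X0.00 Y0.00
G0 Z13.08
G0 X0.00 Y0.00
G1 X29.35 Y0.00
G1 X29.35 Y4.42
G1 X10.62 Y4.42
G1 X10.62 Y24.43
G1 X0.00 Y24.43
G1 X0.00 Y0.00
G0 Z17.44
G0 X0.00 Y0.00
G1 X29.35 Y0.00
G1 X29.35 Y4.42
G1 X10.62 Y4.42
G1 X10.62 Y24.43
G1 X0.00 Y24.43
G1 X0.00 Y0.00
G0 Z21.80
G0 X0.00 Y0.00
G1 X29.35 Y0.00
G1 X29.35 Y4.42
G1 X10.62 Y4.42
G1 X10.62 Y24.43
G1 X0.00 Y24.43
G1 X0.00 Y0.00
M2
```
solid part
  facet normal 0.0000 0.0000 -1.0000
    outer loop
      vertex 29.35 4.42 0.00
      vertex 29.35 0.00 0.00
      vertex 0.00 0.00 0.00
    endloop
  endfacet
  facet normal 0.0000 0.0000 -1.0000
    outer loop
      vertex 10.62 4.42 0.00
      vertex 29.35 4.42 0.00
      vertex 0.00 0.00 0.00
    endloop
  endfacet
  facet normal 0.0000 0.0000 -1.0000
    outer loop
      vertex 10.62 24.43 0.00
      vertex 10.62 4.42 0.00
      vertex 0.00 0.00 0.00
    endloop
  endfacet
  facet normal 0.0000 0.0000 -1.0000
    outer loop
      vertex 0.00 24.43 0.00
      vertex 10.62 24.43 0.00
      vertex 0.00 0.00 0.00
    endloop
  endfacet
  facet normal 0.0000 0.0000 1.0000
    outer loop
      vertex 0.00 0.00 21.80
      vertex 29.35 0.00 21.80
      vertex 29.35 4.42 21.80
    endloop
  endfacet
  facet normal 0.0000 0.0000 1.0000
    outer loop
      vertex 0.00 0.00 21.80
      vertex 29.35 4.42 21.80
      vertex 10.62 4.42 21.80
    endloop
  endfacet
  facet normal 0.0000 0.0000 1.0000
    outer loop
      vertex 0.00 0.00 21.80
      vertex 10.62 4.42 21.80
      vertex 10.62 24.43 21.80
    endloop
  endfacet
  facet normal 0.0000 0.0000 1.0000
    outer loop
      vertex 0.00 0.00 21.80
      vertex 10.62 24.43 21.80
      vertex 0.00 24.43 21.80
    endloop
  endfacet
  facet normal 0.0000 -1.0000 0.0000
    outer loop
      vertex 0.00 0.00 0.00
      vertex 29.35 0.00 0.00
      vertex 29.35 0.00 21.80
    endloop
  endfacet
  facet normal 0.0000 -1.0000 0.0000
    outer loop
      vertex 0.00 0.00 0.00
      vertex 29.35 0.00 21.80
      vertex 0.00 0.00 21.80
    endloop
  endfacet
  facet normal 1.0000 0.0000 0.0000
    outer loop
      vertex 29.35 0.00 0.00
      vertex 29.35 4.42 0.00
      vertex 29.35 4.42 21.80
    endloop
  endfacet
  facet normal 1.0000 0.0000 0.0000
    outer loop
      vertex 29.35 0.00 0.00
      vertex 29.35 4.42 21.80
      vertex 29.35 0.00 21.80
    endloop
  endfacet
  facet normal 0.0000 1.0000 0.0000
    outer loop
      vertex 29.35 4.42 0.00
      vertex 10.62 4.42 0.00
      vertex 10.62 4.42 21.80
    endloop
  endfacet
  facet normal 0.0000 1.0000 0.0000
    outer loop
      vertex 29.35 4.42 0.00
      vertex 10.62 4.42 21.80
      vertex 29.35 4.42 21.80
    endloop
  endfacet
  facet normal 1.0000 0.0000 0.0000
    outer loop
      vertex 10.62 4.42 0.00
      vertex 10.62 24.43 0.00
      vertex 10.62 24.43 21.80
    endloop
  endfacet
  facet normal 1.0000 0.0000 0.0000
    outer loop
      vertex 10.62 4.42 0.00
      vertex 10.62 24.43 21.80
      vertex 10.62 4.42 21.80
    endloop
  endfacet
  facet normal 0.0000 1.0000 0.0000
    outer loop
      vertex 10.62 24.43 0.00
      vertex 0.00 24.43 0.00
      vertex 0.00 24.43 21.80
    endloop
  endfacet
  facet normal 0.0000 1.0000 0.0000
    outer loop
      vertex 10.62 24.43 0.00
      vertex 0.00 24.43 21.80
      vertex 10.62 24.43 21.80
    endloop
  endfacet
  facet normal -1.0000 0.0000 0.0000
    outer loop
      vertex 0.00 24.43 0.00
      vertex 0.00 0.00 0.00
      vertex 0.00 0.00 21.80
    endloop
  endfacet
  facet normal -1.0000 0.0000 0.0000
    outer loop
      vertex 0.00 24.43 0.00
      vertex 0.00 0.00 21.80
      vertex 0.00 24.43 21.80
    endloop
  endfacet
endsolid part

The G0 Z moves step by Δz≈4.36 mm. Every layer's G1 loop is the same polygon, so the solid is a straight extrusion of it from z=0 to z≈21.8. Closing with flat bottom and top caps and triangulating gives 20 facets — an L-shaped prism: outer 29.4 × 24.4 mm, arm thicknesses ≈ 4.42 mm (horizontal) and 10.6 mm (vertical), extruded 21.8 mm in z.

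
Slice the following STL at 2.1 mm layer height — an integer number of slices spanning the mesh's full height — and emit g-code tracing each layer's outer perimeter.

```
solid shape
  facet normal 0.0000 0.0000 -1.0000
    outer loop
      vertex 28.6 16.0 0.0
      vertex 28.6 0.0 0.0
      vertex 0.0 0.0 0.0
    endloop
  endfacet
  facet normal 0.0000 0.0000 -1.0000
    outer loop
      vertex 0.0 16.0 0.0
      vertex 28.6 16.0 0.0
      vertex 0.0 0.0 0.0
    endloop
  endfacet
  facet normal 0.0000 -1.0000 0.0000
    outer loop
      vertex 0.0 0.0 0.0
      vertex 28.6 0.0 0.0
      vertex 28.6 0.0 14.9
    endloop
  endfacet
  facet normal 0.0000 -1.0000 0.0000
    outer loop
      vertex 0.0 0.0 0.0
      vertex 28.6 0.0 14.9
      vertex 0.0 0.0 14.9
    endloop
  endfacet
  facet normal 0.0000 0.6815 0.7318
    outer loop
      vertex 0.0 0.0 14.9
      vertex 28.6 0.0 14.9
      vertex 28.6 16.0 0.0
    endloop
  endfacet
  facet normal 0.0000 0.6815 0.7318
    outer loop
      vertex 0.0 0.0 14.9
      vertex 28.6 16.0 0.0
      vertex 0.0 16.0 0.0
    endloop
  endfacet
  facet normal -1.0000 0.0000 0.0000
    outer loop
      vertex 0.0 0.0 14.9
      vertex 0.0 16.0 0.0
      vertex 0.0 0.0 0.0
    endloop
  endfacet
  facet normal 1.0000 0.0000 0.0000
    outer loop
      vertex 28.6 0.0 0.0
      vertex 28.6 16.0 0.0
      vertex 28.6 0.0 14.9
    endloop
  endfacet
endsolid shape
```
; perimeter-only toolpath
G21 ; units = mm
G90 ; absolute positioning
G28 ; home
; layer 1
G0 Z2.1
G0 X0.0 Y0.0
G1 X28.6 Y0.0
G1 X28.6 Y13.7
G1 X0.0 Y13.7
G1 X0.0 Y0.0
; layer 2
G0 Z4.3
G0 X0.0 Y0.0
G1 X28.6 Y0.0
G1 X28.6 Y11.4
G1 X0.0 Y11.4
G1 X0.0 Y0.0
; layer 3
G0 Z6.4
G0 X0.0 Y0.0
G1 X28.6 Y0.0
G1 X28.6 Y9.1
G1 X0.0 Y9.1
G1 X0.0 Y0.0
; layer 4
G0 Z8.5
G0 X0.0 Y0.0
G1 X28.6 Y0.0
G1 X28.6 Y6.9
G1 X0.0 Y6.9
G1 X0.0 Y0.0
; layer 5
G0 Z10.6
G0 X0.0 Y0.0
G1 X28.6 Y0.0
G1 X28.6 Y4.6
G1 X0.0 Y4.6
G1 X0.0 Y0.0
; layer 6
G0 Z12.8
G0 X0.0 Y0.0
G1 X28.6 Y0.0
G1 X28.6 Y2.3
G1 X0.0 Y2.3
G1 X0.0 Y0.0
M2 ; end

The solid is a wedge (ramp): 28.6 × 16 mm base, rising to 14.9 mm along the y=0 edge and sloping linearly to z=0 at y=16. Slicing at Δz = 2.1 mm — 7 equal slices spanning the solid's height, so layer i sits at z = i·h/7 — gives 6 non-empty perimeters. Each is a 4-segment closed polygon; G0 lifts to the layer z and rapids to the start vertex, then G1 traces the edges. The cross-section shrinks linearly with z (the slice at the apex is degenerate and omitted).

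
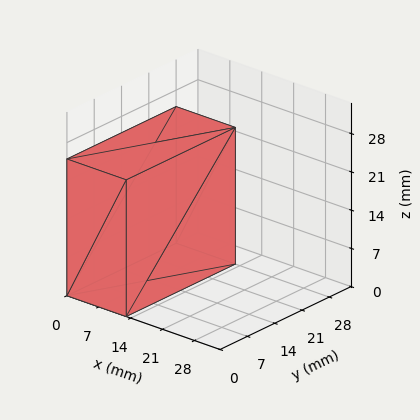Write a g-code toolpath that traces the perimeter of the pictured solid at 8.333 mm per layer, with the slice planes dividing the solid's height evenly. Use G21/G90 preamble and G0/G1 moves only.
Reading the render: the shape is a rectangular box, roughly 13 × 28 mm footprint and 25 mm tall (dimensions read to the nearest mm from the axis ticks). For the g-code, the solid's height is divided into equal slices at the stated Δz and each level perimeter traced with G1 moves after a G0 lift.

; perimeter-only toolpath
G21 ; units = mm
G90 ; absolute positioning
G28 ; home
; layer 1
G0 Z8.333
G0 X0.000 Y0.000
G1 X13.000 Y0.000
G1 X13.000 Y28.000
G1 X0.000 Y28.000
G1 X0.000 Y0.000
; layer 2
G0 Z16.667
G0 X0.000 Y0.000
G1 X13.000 Y0.000
G1 X13.000 Y28.000
G1 X0.000 Y28.000
G1 X0.000 Y0.000
; layer 3
G0 Z25.000
G0 X0.000 Y0.000
G1 X13.000 Y0.000
G1 X13.000 Y28.000
G1 X0.000 Y28.000
G1 X0.000 Y0.000
M2 ; end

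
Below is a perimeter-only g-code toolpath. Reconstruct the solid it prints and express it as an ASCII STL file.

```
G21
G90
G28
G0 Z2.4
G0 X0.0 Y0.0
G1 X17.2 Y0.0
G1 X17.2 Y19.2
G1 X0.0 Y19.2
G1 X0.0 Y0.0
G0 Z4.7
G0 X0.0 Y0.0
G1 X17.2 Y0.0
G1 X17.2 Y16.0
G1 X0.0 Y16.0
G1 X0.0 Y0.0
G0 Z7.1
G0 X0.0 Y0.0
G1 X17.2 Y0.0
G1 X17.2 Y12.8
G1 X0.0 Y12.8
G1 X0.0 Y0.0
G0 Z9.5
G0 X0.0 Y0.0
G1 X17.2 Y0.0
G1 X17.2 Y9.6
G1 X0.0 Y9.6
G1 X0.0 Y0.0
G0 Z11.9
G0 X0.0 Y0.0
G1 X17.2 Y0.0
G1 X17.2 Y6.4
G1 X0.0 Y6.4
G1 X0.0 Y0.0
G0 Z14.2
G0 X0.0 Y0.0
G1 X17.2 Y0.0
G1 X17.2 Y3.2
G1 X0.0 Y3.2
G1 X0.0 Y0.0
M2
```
solid part
  facet normal 0.0000 0.0000 -1.0000
    outer loop
      vertex 17.2 22.4 0.0
      vertex 17.2 0.0 0.0
      vertex 0.0 0.0 0.0
    endloop
  endfacet
  facet normal 0.0000 0.0000 -1.0000
    outer loop
      vertex 0.0 22.4 0.0
      vertex 17.2 22.4 0.0
      vertex 0.0 0.0 0.0
    endloop
  endfacet
  facet normal 0.0000 -1.0000 0.0000
    outer loop
      vertex 0.0 0.0 0.0
      vertex 17.2 0.0 0.0
      vertex 17.2 0.0 16.6
    endloop
  endfacet
  facet normal 0.0000 -1.0000 0.0000
    outer loop
      vertex 0.0 0.0 0.0
      vertex 17.2 0.0 16.6
      vertex 0.0 0.0 16.6
    endloop
  endfacet
  facet normal 0.0000 0.5954 0.8034
    outer loop
      vertex 0.0 0.0 16.6
      vertex 17.2 0.0 16.6
      vertex 17.2 22.4 0.0
    endloop
  endfacet
  facet normal 0.0000 0.5954 0.8034
    outer loop
      vertex 0.0 0.0 16.6
      vertex 17.2 22.4 0.0
      vertex 0.0 22.4 0.0
    endloop
  endfacet
  facet normal -1.0000 0.0000 0.0000
    outer loop
      vertex 0.0 0.0 16.6
      vertex 0.0 22.4 0.0
      vertex 0.0 0.0 0.0
    endloop
  endfacet
  facet normal 1.0000 0.0000 0.0000
    outer loop
      vertex 17.2 0.0 0.0
      vertex 17.2 22.4 0.0
      vertex 17.2 0.0 16.6
    endloop
  endfacet
endsolid part

The G0 Z moves step by Δz≈2.4 mm. The G1 loops shrink linearly with z, so the solid tapers from its base footprint up to z≈16.6. Closing with a flat bottom cap and the tapered top and triangulating gives 8 facets — a wedge (ramp): 17.2 × 22.4 mm base, rising to 16.6 mm along the y=0 edge and sloping linearly to z=0 at y=22.4.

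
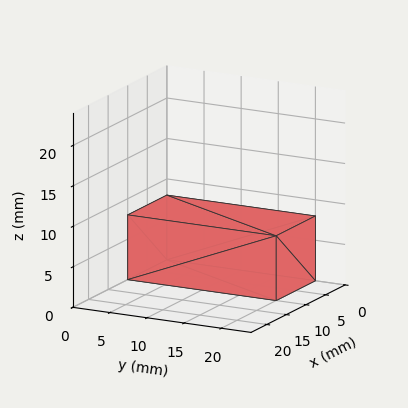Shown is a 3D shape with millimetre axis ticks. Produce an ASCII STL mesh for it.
Reading the render: the shape is a rectangular box, roughly 10 × 20 mm footprint and 8 mm tall (dimensions read to the nearest mm from the axis ticks). For the STL, each face is triangulated and given an outward normal.

solid part
  facet normal 0.0000 0.0000 -1.0000
    outer loop
      vertex 10.000 20.000 0.000
      vertex 10.000 0.000 0.000
      vertex 0.000 0.000 0.000
    endloop
  endfacet
  facet normal 0.0000 0.0000 -1.0000
    outer loop
      vertex 0.000 20.000 0.000
      vertex 10.000 20.000 0.000
      vertex 0.000 0.000 0.000
    endloop
  endfacet
  facet normal 0.0000 0.0000 1.0000
    outer loop
      vertex 0.000 0.000 8.000
      vertex 10.000 0.000 8.000
      vertex 10.000 20.000 8.000
    endloop
  endfacet
  facet normal 0.0000 0.0000 1.0000
    outer loop
      vertex 0.000 0.000 8.000
      vertex 10.000 20.000 8.000
      vertex 0.000 20.000 8.000
    endloop
  endfacet
  facet normal 0.0000 -1.0000 0.0000
    outer loop
      vertex 0.000 0.000 0.000
      vertex 10.000 0.000 0.000
      vertex 10.000 0.000 8.000
    endloop
  endfacet
  facet normal 0.0000 -1.0000 0.0000
    outer loop
      vertex 0.000 0.000 0.000
      vertex 10.000 0.000 8.000
      vertex 0.000 0.000 8.000
    endloop
  endfacet
  facet normal 0.0000 1.0000 0.0000
    outer loop
      vertex 10.000 20.000 8.000
      vertex 10.000 20.000 0.000
      vertex 0.000 20.000 0.000
    endloop
  endfacet
  facet normal 0.0000 1.0000 0.0000
    outer loop
      vertex 0.000 20.000 8.000
      vertex 10.000 20.000 8.000
      vertex 0.000 20.000 0.000
    endloop
  endfacet
  facet normal -1.0000 0.0000 0.0000
    outer loop
      vertex 0.000 20.000 8.000
      vertex 0.000 20.000 0.000
      vertex 0.000 0.000 0.000
    endloop
  endfacet
  facet normal -1.0000 0.0000 0.0000
    outer loop
      vertex 0.000 0.000 8.000
      vertex 0.000 20.000 8.000
      vertex 0.000 0.000 0.000
    endloop
  endfacet
  facet normal 1.0000 0.0000 0.0000
    outer loop
      vertex 10.000 0.000 0.000
      vertex 10.000 20.000 0.000
      vertex 10.000 20.000 8.000
    endloop
  endfacet
  facet normal 1.0000 0.0000 0.0000
    outer loop
      vertex 10.000 0.000 0.000
      vertex 10.000 20.000 8.000
      vertex 10.000 0.000 8.000
    endloop
  endfacet
endsolid part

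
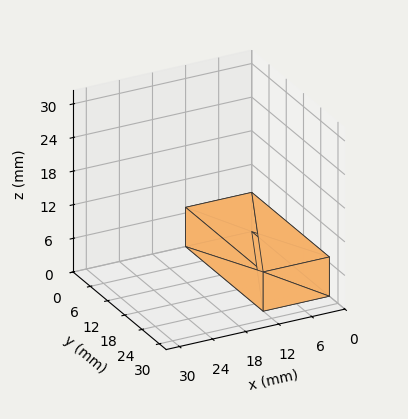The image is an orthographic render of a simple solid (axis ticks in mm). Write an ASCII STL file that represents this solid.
Reading the render: the shape is a rectangular box, roughly 12 × 27 mm footprint and 7 mm tall (dimensions read to the nearest mm from the axis ticks). For the STL, each face is triangulated and given an outward normal.

solid part
  facet normal 0.0000 0.0000 -1.0000
    outer loop
      vertex 12.000 27.000 0.000
      vertex 12.000 0.000 0.000
      vertex 0.000 0.000 0.000
    endloop
  endfacet
  facet normal 0.0000 0.0000 -1.0000
    outer loop
      vertex 0.000 27.000 0.000
      vertex 12.000 27.000 0.000
      vertex 0.000 0.000 0.000
    endloop
  endfacet
  facet normal 0.0000 0.0000 1.0000
    outer loop
      vertex 0.000 0.000 7.000
      vertex 12.000 0.000 7.000
      vertex 12.000 27.000 7.000
    endloop
  endfacet
  facet normal 0.0000 0.0000 1.0000
    outer loop
      vertex 0.000 0.000 7.000
      vertex 12.000 27.000 7.000
      vertex 0.000 27.000 7.000
    endloop
  endfacet
  facet normal 0.0000 -1.0000 0.0000
    outer loop
      vertex 0.000 0.000 0.000
      vertex 12.000 0.000 0.000
      vertex 12.000 0.000 7.000
    endloop
  endfacet
  facet normal 0.0000 -1.0000 0.0000
    outer loop
      vertex 0.000 0.000 0.000
      vertex 12.000 0.000 7.000
      vertex 0.000 0.000 7.000
    endloop
  endfacet
  facet normal 0.0000 1.0000 0.0000
    outer loop
      vertex 12.000 27.000 7.000
      vertex 12.000 27.000 0.000
      vertex 0.000 27.000 0.000
    endloop
  endfacet
  facet normal 0.0000 1.0000 0.0000
    outer loop
      vertex 0.000 27.000 7.000
      vertex 12.000 27.000 7.000
      vertex 0.000 27.000 0.000
    endloop
  endfacet
  facet normal -1.0000 0.0000 0.0000
    outer loop
      vertex 0.000 27.000 7.000
      vertex 0.000 27.000 0.000
      vertex 0.000 0.000 0.000
    endloop
  endfacet
  facet normal -1.0000 0.0000 0.0000
    outer loop
      vertex 0.000 0.000 7.000
      vertex 0.000 27.000 7.000
      vertex 0.000 0.000 0.000
    endloop
  endfacet
  facet normal 1.0000 0.0000 0.0000
    outer loop
      vertex 12.000 0.000 0.000
      vertex 12.000 27.000 0.000
      vertex 12.000 27.000 7.000
    endloop
  endfacet
  facet normal 1.0000 0.0000 0.0000
    outer loop
      vertex 12.000 0.000 0.000
      vertex 12.000 27.000 7.000
      vertex 12.000 0.000 7.000
    endloop
  endfacet
endsolid part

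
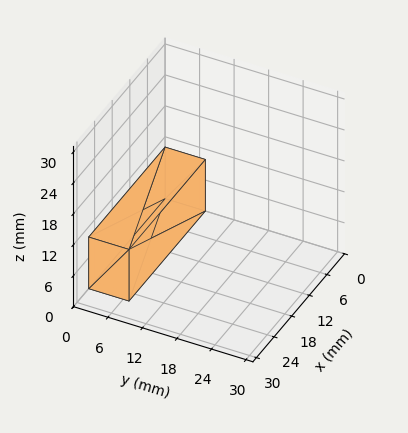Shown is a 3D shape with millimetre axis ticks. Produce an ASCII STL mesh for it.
Reading the render: the shape is a rectangular box, roughly 26 × 7 mm footprint and 10 mm tall (dimensions read to the nearest mm from the axis ticks). For the STL, each face is triangulated and given an outward normal.

solid part
  facet normal 0.0000 0.0000 -1.0000
    outer loop
      vertex 26.00 7.00 0.00
      vertex 26.00 0.00 0.00
      vertex 0.00 0.00 0.00
    endloop
  endfacet
  facet normal 0.0000 0.0000 -1.0000
    outer loop
      vertex 0.00 7.00 0.00
      vertex 26.00 7.00 0.00
      vertex 0.00 0.00 0.00
    endloop
  endfacet
  facet normal 0.0000 0.0000 1.0000
    outer loop
      vertex 0.00 0.00 10.00
      vertex 26.00 0.00 10.00
      vertex 26.00 7.00 10.00
    endloop
  endfacet
  facet normal 0.0000 0.0000 1.0000
    outer loop
      vertex 0.00 0.00 10.00
      vertex 26.00 7.00 10.00
      vertex 0.00 7.00 10.00
    endloop
  endfacet
  facet normal 0.0000 -1.0000 0.0000
    outer loop
      vertex 0.00 0.00 0.00
      vertex 26.00 0.00 0.00
      vertex 26.00 0.00 10.00
    endloop
  endfacet
  facet normal 0.0000 -1.0000 0.0000
    outer loop
      vertex 0.00 0.00 0.00
      vertex 26.00 0.00 10.00
      vertex 0.00 0.00 10.00
    endloop
  endfacet
  facet normal 0.0000 1.0000 0.0000
    outer loop
      vertex 26.00 7.00 10.00
      vertex 26.00 7.00 0.00
      vertex 0.00 7.00 0.00
    endloop
  endfacet
  facet normal 0.0000 1.0000 0.0000
    outer loop
      vertex 0.00 7.00 10.00
      vertex 26.00 7.00 10.00
      vertex 0.00 7.00 0.00
    endloop
  endfacet
  facet normal -1.0000 0.0000 0.0000
    outer loop
      vertex 0.00 7.00 10.00
      vertex 0.00 7.00 0.00
      vertex 0.00 0.00 0.00
    endloop
  endfacet
  facet normal -1.0000 0.0000 0.0000
    outer loop
      vertex 0.00 0.00 10.00
      vertex 0.00 7.00 10.00
      vertex 0.00 0.00 0.00
    endloop
  endfacet
  facet normal 1.0000 0.0000 0.0000
    outer loop
      vertex 26.00 0.00 0.00
      vertex 26.00 7.00 0.00
      vertex 26.00 7.00 10.00
    endloop
  endfacet
  facet normal 1.0000 0.0000 0.0000
    outer loop
      vertex 26.00 0.00 0.00
      vertex 26.00 7.00 10.00
      vertex 26.00 0.00 10.00
    endloop
  endfacet
endsolid part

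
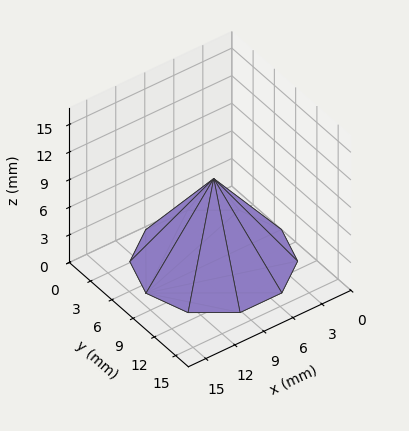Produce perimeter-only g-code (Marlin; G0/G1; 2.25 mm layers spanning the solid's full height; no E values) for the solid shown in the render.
Reading the render: the shape is a regular 10-sided pyramid, base circumscribed radius ≈ 7 mm, apex at z ≈ 9 mm (dimensions read to the nearest mm from the axis ticks). For the g-code, the solid's height is divided into equal slices at the stated Δz and each level perimeter traced with G1 moves after a G0 lift.

; perimeter-only toolpath
G21 ; units = mm
G90 ; absolute positioning
G28 ; home
; layer 1
G0 Z2.25
G0 X12.25 Y7.00
G1 X11.25 Y10.08
G1 X8.62 Y12.00
G1 X5.38 Y12.00
G1 X2.75 Y10.08
G1 X1.75 Y7.00
G1 X2.75 Y3.92
G1 X5.38 Y2.00
G1 X8.62 Y2.00
G1 X11.25 Y3.92
G1 X12.25 Y7.00
; layer 2
G0 Z4.50
G0 X10.50 Y7.00
G1 X9.83 Y9.05
G1 X8.08 Y10.33
G1 X5.92 Y10.33
G1 X4.17 Y9.05
G1 X3.50 Y7.00
G1 X4.17 Y4.95
G1 X5.92 Y3.67
G1 X8.08 Y3.67
G1 X9.83 Y4.95
G1 X10.50 Y7.00
; layer 3
G0 Z6.75
G0 X8.75 Y7.00
G1 X8.41 Y8.03
G1 X7.54 Y8.66
G1 X6.46 Y8.66
G1 X5.58 Y8.03
G1 X5.25 Y7.00
G1 X5.58 Y5.97
G1 X6.46 Y5.33
G1 X7.54 Y5.33
G1 X8.41 Y5.97
G1 X8.75 Y7.00
M2 ; end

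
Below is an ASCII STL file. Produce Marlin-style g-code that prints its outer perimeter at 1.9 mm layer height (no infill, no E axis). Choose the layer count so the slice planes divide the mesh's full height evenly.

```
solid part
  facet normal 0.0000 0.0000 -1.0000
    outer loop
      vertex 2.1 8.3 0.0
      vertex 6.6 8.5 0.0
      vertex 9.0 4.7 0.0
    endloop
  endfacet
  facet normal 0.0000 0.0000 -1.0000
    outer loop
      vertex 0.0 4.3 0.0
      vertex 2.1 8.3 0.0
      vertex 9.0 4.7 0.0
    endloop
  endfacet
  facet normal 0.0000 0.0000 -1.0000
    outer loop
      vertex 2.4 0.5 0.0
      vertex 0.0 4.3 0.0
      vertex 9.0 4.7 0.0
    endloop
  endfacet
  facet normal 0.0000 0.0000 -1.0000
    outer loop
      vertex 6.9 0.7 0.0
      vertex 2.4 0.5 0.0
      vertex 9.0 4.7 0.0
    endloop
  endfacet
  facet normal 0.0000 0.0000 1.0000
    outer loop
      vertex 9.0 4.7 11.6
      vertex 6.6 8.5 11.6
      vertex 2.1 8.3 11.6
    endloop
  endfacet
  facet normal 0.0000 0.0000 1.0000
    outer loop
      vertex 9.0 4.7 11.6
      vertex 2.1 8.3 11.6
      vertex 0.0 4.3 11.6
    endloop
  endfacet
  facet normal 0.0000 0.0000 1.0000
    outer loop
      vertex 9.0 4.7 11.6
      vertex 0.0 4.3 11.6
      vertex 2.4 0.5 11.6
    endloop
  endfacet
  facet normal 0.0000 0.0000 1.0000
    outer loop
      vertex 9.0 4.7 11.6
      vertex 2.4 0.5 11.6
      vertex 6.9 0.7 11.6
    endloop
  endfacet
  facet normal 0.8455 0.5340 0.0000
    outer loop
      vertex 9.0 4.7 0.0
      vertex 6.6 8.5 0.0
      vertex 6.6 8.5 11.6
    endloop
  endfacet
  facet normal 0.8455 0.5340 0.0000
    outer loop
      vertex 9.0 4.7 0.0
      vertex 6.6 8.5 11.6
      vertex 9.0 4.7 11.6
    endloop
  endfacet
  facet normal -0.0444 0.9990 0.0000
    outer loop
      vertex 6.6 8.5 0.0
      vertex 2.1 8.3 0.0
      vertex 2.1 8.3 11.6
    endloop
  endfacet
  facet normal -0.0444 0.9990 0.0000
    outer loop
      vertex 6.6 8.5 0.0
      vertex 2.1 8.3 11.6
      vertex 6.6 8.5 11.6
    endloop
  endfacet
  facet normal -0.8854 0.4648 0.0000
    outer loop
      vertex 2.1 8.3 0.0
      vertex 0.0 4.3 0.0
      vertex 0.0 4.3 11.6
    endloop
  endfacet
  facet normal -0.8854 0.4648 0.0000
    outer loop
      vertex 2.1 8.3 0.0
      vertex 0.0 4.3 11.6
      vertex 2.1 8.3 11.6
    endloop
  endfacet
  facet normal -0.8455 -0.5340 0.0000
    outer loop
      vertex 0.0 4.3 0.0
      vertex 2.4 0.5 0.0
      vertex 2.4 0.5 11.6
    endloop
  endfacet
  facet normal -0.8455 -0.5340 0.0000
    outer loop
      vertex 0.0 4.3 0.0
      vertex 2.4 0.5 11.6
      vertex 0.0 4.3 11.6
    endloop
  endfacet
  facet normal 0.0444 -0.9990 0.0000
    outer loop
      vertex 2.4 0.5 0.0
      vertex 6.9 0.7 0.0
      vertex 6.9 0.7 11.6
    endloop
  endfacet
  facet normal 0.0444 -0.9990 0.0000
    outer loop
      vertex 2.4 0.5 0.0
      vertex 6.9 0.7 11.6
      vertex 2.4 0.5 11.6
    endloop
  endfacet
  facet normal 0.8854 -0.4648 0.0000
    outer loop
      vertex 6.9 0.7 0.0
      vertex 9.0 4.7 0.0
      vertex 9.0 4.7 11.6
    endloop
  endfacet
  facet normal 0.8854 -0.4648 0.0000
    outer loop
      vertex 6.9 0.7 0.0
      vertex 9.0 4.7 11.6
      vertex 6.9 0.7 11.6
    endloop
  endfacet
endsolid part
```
; perimeter-only toolpath
G21 ; units = mm
G90 ; absolute positioning
G28 ; home
; layer 1
G0 Z1.9
G0 X9.0 Y4.7
G1 X6.6 Y8.5
G1 X2.1 Y8.3
G1 X0.0 Y4.3
G1 X2.4 Y0.5
G1 X6.9 Y0.7
G1 X9.0 Y4.7
; layer 2
G0 Z3.9
G0 X9.0 Y4.7
G1 X6.6 Y8.5
G1 X2.1 Y8.3
G1 X0.0 Y4.3
G1 X2.4 Y0.5
G1 X6.9 Y0.7
G1 X9.0 Y4.7
; layer 3
G0 Z5.8
G0 X9.0 Y4.7
G1 X6.6 Y8.5
G1 X2.1 Y8.3
G1 X0.0 Y4.3
G1 X2.4 Y0.5
G1 X6.9 Y0.7
G1 X9.0 Y4.7
; layer 4
G0 Z7.7
G0 X9.0 Y4.7
G1 X6.6 Y8.5
G1 X2.1 Y8.3
G1 X0.0 Y4.3
G1 X2.4 Y0.5
G1 X6.9 Y0.7
G1 X9.0 Y4.7
; layer 5
G0 Z9.7
G0 X9.0 Y4.7
G1 X6.6 Y8.5
G1 X2.1 Y8.3
G1 X0.0 Y4.3
G1 X2.4 Y0.5
G1 X6.9 Y0.7
G1 X9.0 Y4.7
; layer 6
G0 Z11.6
G0 X9.0 Y4.7
G1 X6.6 Y8.5
G1 X2.1 Y8.3
G1 X0.0 Y4.3
G1 X2.4 Y0.5
G1 X6.9 Y0.7
G1 X9.0 Y4.7
M2 ; end

The solid is a regular 6-sided prism (a cylinder approximated with 6 flat sides), circumscribed radius ≈ 4.5 mm, height ≈ 11.6 mm. Slicing at Δz = 1.9 mm — 6 equal slices spanning the solid's height, so layer i sits at z = i·h/6 — gives 6 non-empty perimeters. Each is a 6-segment closed polygon; G0 lifts to the layer z and rapids to the start vertex, then G1 traces the edges.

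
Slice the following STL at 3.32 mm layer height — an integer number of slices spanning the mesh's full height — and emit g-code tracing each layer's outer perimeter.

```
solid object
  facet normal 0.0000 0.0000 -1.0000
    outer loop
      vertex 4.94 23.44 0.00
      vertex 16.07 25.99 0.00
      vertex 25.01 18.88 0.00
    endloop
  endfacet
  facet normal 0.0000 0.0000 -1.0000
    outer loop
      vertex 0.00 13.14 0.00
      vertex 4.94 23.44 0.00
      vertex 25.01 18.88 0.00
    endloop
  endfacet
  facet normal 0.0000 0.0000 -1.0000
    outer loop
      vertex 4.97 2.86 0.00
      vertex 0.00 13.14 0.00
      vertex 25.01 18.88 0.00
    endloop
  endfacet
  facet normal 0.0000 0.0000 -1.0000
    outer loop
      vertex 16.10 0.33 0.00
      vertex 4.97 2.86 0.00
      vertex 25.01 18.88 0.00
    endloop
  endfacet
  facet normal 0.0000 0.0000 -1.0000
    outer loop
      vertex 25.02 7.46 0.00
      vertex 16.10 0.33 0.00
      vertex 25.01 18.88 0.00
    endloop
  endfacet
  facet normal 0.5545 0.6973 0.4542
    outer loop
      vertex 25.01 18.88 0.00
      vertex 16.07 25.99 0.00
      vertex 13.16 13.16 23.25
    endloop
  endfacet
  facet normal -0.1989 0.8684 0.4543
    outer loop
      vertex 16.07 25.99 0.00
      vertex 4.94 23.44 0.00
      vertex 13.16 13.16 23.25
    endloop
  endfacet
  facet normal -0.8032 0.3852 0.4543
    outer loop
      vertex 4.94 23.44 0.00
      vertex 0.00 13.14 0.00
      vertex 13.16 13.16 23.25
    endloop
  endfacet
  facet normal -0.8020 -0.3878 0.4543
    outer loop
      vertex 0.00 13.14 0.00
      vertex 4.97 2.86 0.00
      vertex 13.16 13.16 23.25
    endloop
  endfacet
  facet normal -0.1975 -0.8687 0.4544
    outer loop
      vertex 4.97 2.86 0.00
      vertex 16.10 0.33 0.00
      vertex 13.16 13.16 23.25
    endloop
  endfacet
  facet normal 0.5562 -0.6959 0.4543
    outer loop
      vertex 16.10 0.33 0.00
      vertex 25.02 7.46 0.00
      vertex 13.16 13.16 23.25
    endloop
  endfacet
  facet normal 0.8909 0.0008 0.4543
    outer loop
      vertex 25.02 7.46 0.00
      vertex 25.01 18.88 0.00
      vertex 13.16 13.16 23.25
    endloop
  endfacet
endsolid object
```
; perimeter-only toolpath
G21 ; units = mm
G90 ; absolute positioning
G28 ; home
; layer 1
G0 Z3.32
G0 X23.32 Y18.06
G1 X15.65 Y24.16
G1 X6.11 Y21.97
G1 X1.88 Y13.14
G1 X6.14 Y4.33
G1 X15.68 Y2.16
G1 X23.33 Y8.27
G1 X23.32 Y18.06
; layer 2
G0 Z6.64
G0 X21.62 Y17.25
G1 X15.24 Y22.32
G1 X7.29 Y20.50
G1 X3.76 Y13.15
G1 X7.31 Y5.80
G1 X15.26 Y4.00
G1 X21.63 Y9.09
G1 X21.62 Y17.25
; layer 3
G0 Z9.96
G0 X19.93 Y16.43
G1 X14.82 Y20.49
G1 X8.46 Y19.03
G1 X5.64 Y13.15
G1 X8.48 Y7.27
G1 X14.84 Y5.83
G1 X19.94 Y9.90
G1 X19.93 Y16.43
; layer 4
G0 Z13.29
G0 X18.24 Y15.61
G1 X14.41 Y18.66
G1 X9.64 Y17.57
G1 X7.52 Y13.15
G1 X9.65 Y8.75
G1 X14.42 Y7.66
G1 X18.24 Y10.72
G1 X18.24 Y15.61
; layer 5
G0 Z16.61
G0 X16.55 Y14.79
G1 X13.99 Y16.83
G1 X10.81 Y16.10
G1 X9.40 Y13.15
G1 X10.82 Y10.22
G1 X14.00 Y9.49
G1 X16.55 Y11.53
G1 X16.55 Y14.79
; layer 6
G0 Z19.93
G0 X14.85 Y13.98
G1 X13.58 Y14.99
G1 X11.99 Y14.63
G1 X11.28 Y13.16
G1 X11.99 Y11.69
G1 X13.58 Y11.33
G1 X14.85 Y12.35
G1 X14.85 Y13.98
M2 ; end

The solid is a regular 7-sided pyramid, base circumscribed radius ≈ 13.2 mm, apex at z ≈ 23.2 mm. Slicing at Δz = 3.32 mm — 7 equal slices spanning the solid's height, so layer i sits at z = i·h/7 — gives 6 non-empty perimeters. Each is a 7-segment closed polygon; G0 lifts to the layer z and rapids to the start vertex, then G1 traces the edges. The cross-section shrinks linearly with z (the slice at the apex is degenerate and omitted).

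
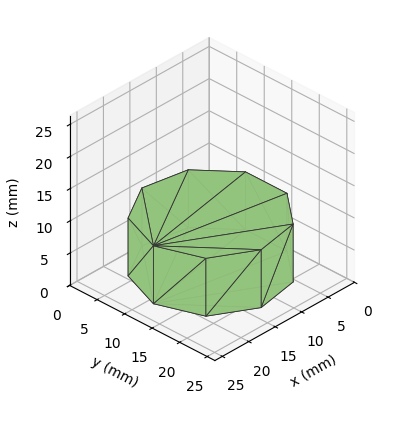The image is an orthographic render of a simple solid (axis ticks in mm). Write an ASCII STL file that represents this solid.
Reading the render: the shape is a regular 9-sided prism (a cylinder approximated with 9 flat sides), circumscribed radius ≈ 11 mm, height ≈ 9 mm (dimensions read to the nearest mm from the axis ticks). For the STL, each face is triangulated and given an outward normal.

solid part
  facet normal 0.0000 0.0000 -1.0000
    outer loop
      vertex 12.910 21.833 0.000
      vertex 19.426 18.071 0.000
      vertex 22.000 11.000 0.000
    endloop
  endfacet
  facet normal 0.0000 0.0000 -1.0000
    outer loop
      vertex 5.500 20.526 0.000
      vertex 12.910 21.833 0.000
      vertex 22.000 11.000 0.000
    endloop
  endfacet
  facet normal 0.0000 0.0000 -1.0000
    outer loop
      vertex 0.663 14.762 0.000
      vertex 5.500 20.526 0.000
      vertex 22.000 11.000 0.000
    endloop
  endfacet
  facet normal 0.0000 0.0000 -1.0000
    outer loop
      vertex 0.663 7.238 0.000
      vertex 0.663 14.762 0.000
      vertex 22.000 11.000 0.000
    endloop
  endfacet
  facet normal 0.0000 0.0000 -1.0000
    outer loop
      vertex 5.500 1.474 0.000
      vertex 0.663 7.238 0.000
      vertex 22.000 11.000 0.000
    endloop
  endfacet
  facet normal 0.0000 0.0000 -1.0000
    outer loop
      vertex 12.910 0.167 0.000
      vertex 5.500 1.474 0.000
      vertex 22.000 11.000 0.000
    endloop
  endfacet
  facet normal 0.0000 0.0000 -1.0000
    outer loop
      vertex 19.426 3.929 0.000
      vertex 12.910 0.167 0.000
      vertex 22.000 11.000 0.000
    endloop
  endfacet
  facet normal 0.0000 0.0000 1.0000
    outer loop
      vertex 22.000 11.000 9.000
      vertex 19.426 18.071 9.000
      vertex 12.910 21.833 9.000
    endloop
  endfacet
  facet normal 0.0000 0.0000 1.0000
    outer loop
      vertex 22.000 11.000 9.000
      vertex 12.910 21.833 9.000
      vertex 5.500 20.526 9.000
    endloop
  endfacet
  facet normal 0.0000 0.0000 1.0000
    outer loop
      vertex 22.000 11.000 9.000
      vertex 5.500 20.526 9.000
      vertex 0.663 14.762 9.000
    endloop
  endfacet
  facet normal 0.0000 0.0000 1.0000
    outer loop
      vertex 22.000 11.000 9.000
      vertex 0.663 14.762 9.000
      vertex 0.663 7.238 9.000
    endloop
  endfacet
  facet normal 0.0000 0.0000 1.0000
    outer loop
      vertex 22.000 11.000 9.000
      vertex 0.663 7.238 9.000
      vertex 5.500 1.474 9.000
    endloop
  endfacet
  facet normal 0.0000 0.0000 1.0000
    outer loop
      vertex 22.000 11.000 9.000
      vertex 5.500 1.474 9.000
      vertex 12.910 0.167 9.000
    endloop
  endfacet
  facet normal 0.0000 0.0000 1.0000
    outer loop
      vertex 22.000 11.000 9.000
      vertex 12.910 0.167 9.000
      vertex 19.426 3.929 9.000
    endloop
  endfacet
  facet normal 0.9397 0.3421 0.0000
    outer loop
      vertex 22.000 11.000 0.000
      vertex 19.426 18.071 0.000
      vertex 19.426 18.071 9.000
    endloop
  endfacet
  facet normal 0.9397 0.3421 0.0000
    outer loop
      vertex 22.000 11.000 0.000
      vertex 19.426 18.071 9.000
      vertex 22.000 11.000 9.000
    endloop
  endfacet
  facet normal 0.5000 0.8660 0.0000
    outer loop
      vertex 19.426 18.071 0.000
      vertex 12.910 21.833 0.000
      vertex 12.910 21.833 9.000
    endloop
  endfacet
  facet normal 0.5000 0.8660 0.0000
    outer loop
      vertex 19.426 18.071 0.000
      vertex 12.910 21.833 9.000
      vertex 19.426 18.071 9.000
    endloop
  endfacet
  facet normal -0.1737 0.9848 0.0000
    outer loop
      vertex 12.910 21.833 0.000
      vertex 5.500 20.526 0.000
      vertex 5.500 20.526 9.000
    endloop
  endfacet
  facet normal -0.1737 0.9848 0.0000
    outer loop
      vertex 12.910 21.833 0.000
      vertex 5.500 20.526 9.000
      vertex 12.910 21.833 9.000
    endloop
  endfacet
  facet normal -0.7660 0.6428 0.0000
    outer loop
      vertex 5.500 20.526 0.000
      vertex 0.663 14.762 0.000
      vertex 0.663 14.762 9.000
    endloop
  endfacet
  facet normal -0.7660 0.6428 0.0000
    outer loop
      vertex 5.500 20.526 0.000
      vertex 0.663 14.762 9.000
      vertex 5.500 20.526 9.000
    endloop
  endfacet
  facet normal -1.0000 0.0000 0.0000
    outer loop
      vertex 0.663 14.762 0.000
      vertex 0.663 7.238 0.000
      vertex 0.663 7.238 9.000
    endloop
  endfacet
  facet normal -1.0000 0.0000 0.0000
    outer loop
      vertex 0.663 14.762 0.000
      vertex 0.663 7.238 9.000
      vertex 0.663 14.762 9.000
    endloop
  endfacet
  facet normal -0.7660 -0.6428 0.0000
    outer loop
      vertex 0.663 7.238 0.000
      vertex 5.500 1.474 0.000
      vertex 5.500 1.474 9.000
    endloop
  endfacet
  facet normal -0.7660 -0.6428 0.0000
    outer loop
      vertex 0.663 7.238 0.000
      vertex 5.500 1.474 9.000
      vertex 0.663 7.238 9.000
    endloop
  endfacet
  facet normal -0.1737 -0.9848 0.0000
    outer loop
      vertex 5.500 1.474 0.000
      vertex 12.910 0.167 0.000
      vertex 12.910 0.167 9.000
    endloop
  endfacet
  facet normal -0.1737 -0.9848 0.0000
    outer loop
      vertex 5.500 1.474 0.000
      vertex 12.910 0.167 9.000
      vertex 5.500 1.474 9.000
    endloop
  endfacet
  facet normal 0.5000 -0.8660 0.0000
    outer loop
      vertex 12.910 0.167 0.000
      vertex 19.426 3.929 0.000
      vertex 19.426 3.929 9.000
    endloop
  endfacet
  facet normal 0.5000 -0.8660 0.0000
    outer loop
      vertex 12.910 0.167 0.000
      vertex 19.426 3.929 9.000
      vertex 12.910 0.167 9.000
    endloop
  endfacet
  facet normal 0.9397 -0.3421 0.0000
    outer loop
      vertex 19.426 3.929 0.000
      vertex 22.000 11.000 0.000
      vertex 22.000 11.000 9.000
    endloop
  endfacet
  facet normal 0.9397 -0.3421 0.0000
    outer loop
      vertex 19.426 3.929 0.000
      vertex 22.000 11.000 9.000
      vertex 19.426 3.929 9.000
    endloop
  endfacet
endsolid part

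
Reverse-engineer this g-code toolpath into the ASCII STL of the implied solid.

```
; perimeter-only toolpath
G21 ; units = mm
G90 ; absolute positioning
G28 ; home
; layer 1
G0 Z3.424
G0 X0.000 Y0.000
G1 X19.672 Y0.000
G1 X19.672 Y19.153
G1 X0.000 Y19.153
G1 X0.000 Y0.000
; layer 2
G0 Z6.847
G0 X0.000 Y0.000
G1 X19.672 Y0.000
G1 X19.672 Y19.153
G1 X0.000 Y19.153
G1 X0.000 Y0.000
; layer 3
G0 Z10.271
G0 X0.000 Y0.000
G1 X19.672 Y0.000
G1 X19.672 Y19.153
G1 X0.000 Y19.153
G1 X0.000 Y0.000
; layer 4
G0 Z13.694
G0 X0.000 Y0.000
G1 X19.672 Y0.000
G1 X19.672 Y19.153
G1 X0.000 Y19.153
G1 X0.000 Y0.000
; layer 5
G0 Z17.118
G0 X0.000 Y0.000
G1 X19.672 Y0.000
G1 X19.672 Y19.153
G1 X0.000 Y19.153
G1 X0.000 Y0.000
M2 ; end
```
solid part
  facet normal 0.0000 0.0000 -1.0000
    outer loop
      vertex 19.672 19.153 0.000
      vertex 19.672 0.000 0.000
      vertex 0.000 0.000 0.000
    endloop
  endfacet
  facet normal 0.0000 0.0000 -1.0000
    outer loop
      vertex 0.000 19.153 0.000
      vertex 19.672 19.153 0.000
      vertex 0.000 0.000 0.000
    endloop
  endfacet
  facet normal 0.0000 0.0000 1.0000
    outer loop
      vertex 0.000 0.000 17.118
      vertex 19.672 0.000 17.118
      vertex 19.672 19.153 17.118
    endloop
  endfacet
  facet normal 0.0000 0.0000 1.0000
    outer loop
      vertex 0.000 0.000 17.118
      vertex 19.672 19.153 17.118
      vertex 0.000 19.153 17.118
    endloop
  endfacet
  facet normal 0.0000 -1.0000 0.0000
    outer loop
      vertex 0.000 0.000 0.000
      vertex 19.672 0.000 0.000
      vertex 19.672 0.000 17.118
    endloop
  endfacet
  facet normal 0.0000 -1.0000 0.0000
    outer loop
      vertex 0.000 0.000 0.000
      vertex 19.672 0.000 17.118
      vertex 0.000 0.000 17.118
    endloop
  endfacet
  facet normal 0.0000 1.0000 0.0000
    outer loop
      vertex 19.672 19.153 17.118
      vertex 19.672 19.153 0.000
      vertex 0.000 19.153 0.000
    endloop
  endfacet
  facet normal 0.0000 1.0000 0.0000
    outer loop
      vertex 0.000 19.153 17.118
      vertex 19.672 19.153 17.118
      vertex 0.000 19.153 0.000
    endloop
  endfacet
  facet normal -1.0000 0.0000 0.0000
    outer loop
      vertex 0.000 19.153 17.118
      vertex 0.000 19.153 0.000
      vertex 0.000 0.000 0.000
    endloop
  endfacet
  facet normal -1.0000 0.0000 0.0000
    outer loop
      vertex 0.000 0.000 17.118
      vertex 0.000 19.153 17.118
      vertex 0.000 0.000 0.000
    endloop
  endfacet
  facet normal 1.0000 0.0000 0.0000
    outer loop
      vertex 19.672 0.000 0.000
      vertex 19.672 19.153 0.000
      vertex 19.672 19.153 17.118
    endloop
  endfacet
  facet normal 1.0000 0.0000 0.0000
    outer loop
      vertex 19.672 0.000 0.000
      vertex 19.672 19.153 17.118
      vertex 19.672 0.000 17.118
    endloop
  endfacet
endsolid part

The G0 Z moves step by Δz≈3.424 mm. Every layer's G1 loop is the same polygon, so the solid is a straight extrusion of it from z=0 to z≈17.1. Closing with flat bottom and top caps and triangulating gives 12 facets — a rectangular box, roughly 19.7 × 19.2 mm footprint and 17.1 mm tall.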